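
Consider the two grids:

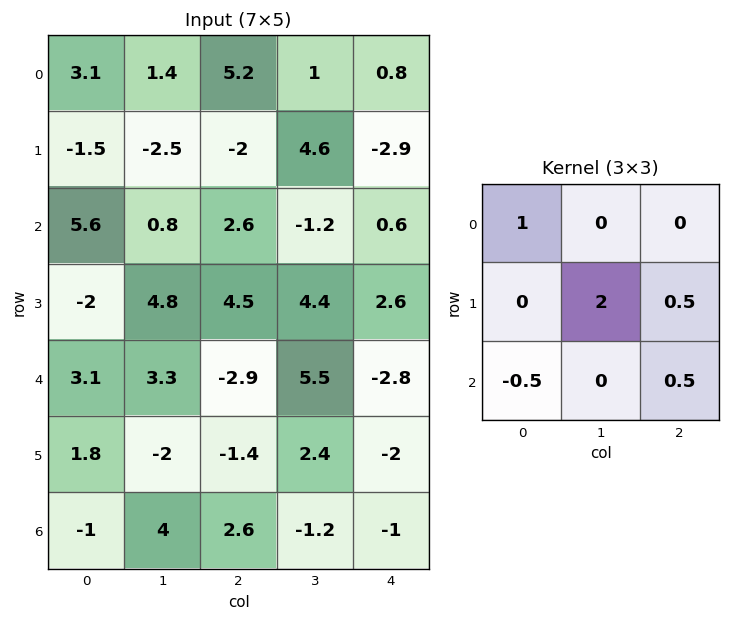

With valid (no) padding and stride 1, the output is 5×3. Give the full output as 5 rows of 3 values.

-4.4 -1.3 11.95
4.65 1.9 -5.05
14.45 13.1 12.75
1.55 3.95 13.8
0.2 -0.9 -0.9

Output[0,0]: The receptive field on the input at this output position is [3.1 1.4 5.2 / -1.5 -2.5 -2 / 5.6 0.8 2.6]. Elementwise product with the kernel and sum: 3.1·1 + -2.5·2 + -2·0.5 + 5.6·-0.5 + 2.6·0.5.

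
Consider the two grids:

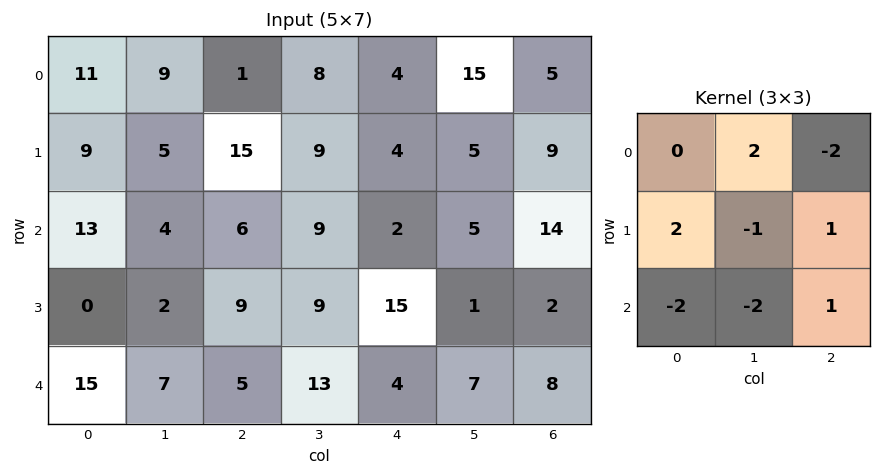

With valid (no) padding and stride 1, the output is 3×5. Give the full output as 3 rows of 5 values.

16 -21 5 -20 32
13 10 -6 -28 -25
-36 -13 6 -29 -1

Output[0,0]: The receptive field on the input at this output position is [11 9 1 / 9 5 15 / 13 4 6]. Elementwise product with the kernel and sum: 9·2 + 1·-2 + 9·2 + 5·-1 + 15·1 + 13·-2 + 4·-2 + 6·1.
Output[0,1]: The receptive field on the input at this output position is [9 1 8 / 5 15 9 / 4 6 9]. Elementwise product with the kernel and sum: 1·2 + 8·-2 + 5·2 + 15·-1 + 9·1 + 4·-2 + 6·-2 + 9·1.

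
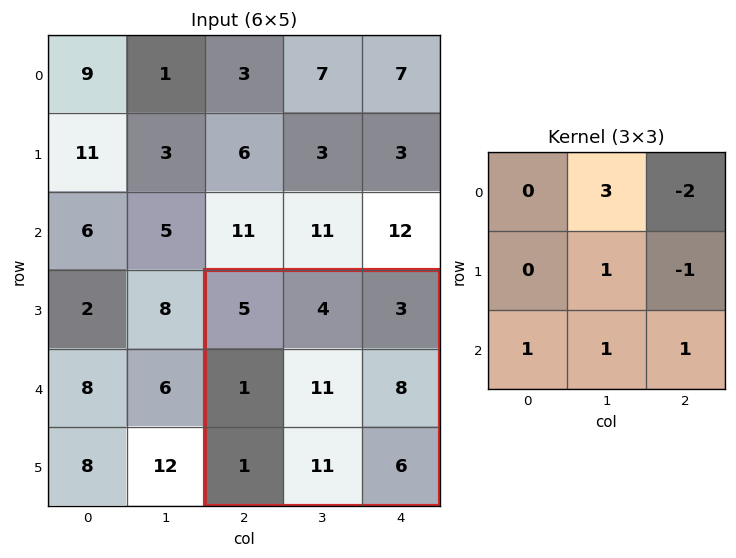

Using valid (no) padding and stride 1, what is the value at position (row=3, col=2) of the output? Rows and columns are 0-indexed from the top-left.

27

The receptive field on the input at this output position is [5 4 3 / 1 11 8 / 1 11 6]. Elementwise product with the kernel and sum: 4·3 + 3·-2 + 11·1 + 8·-1 + 1·1 + 11·1 + 6·1.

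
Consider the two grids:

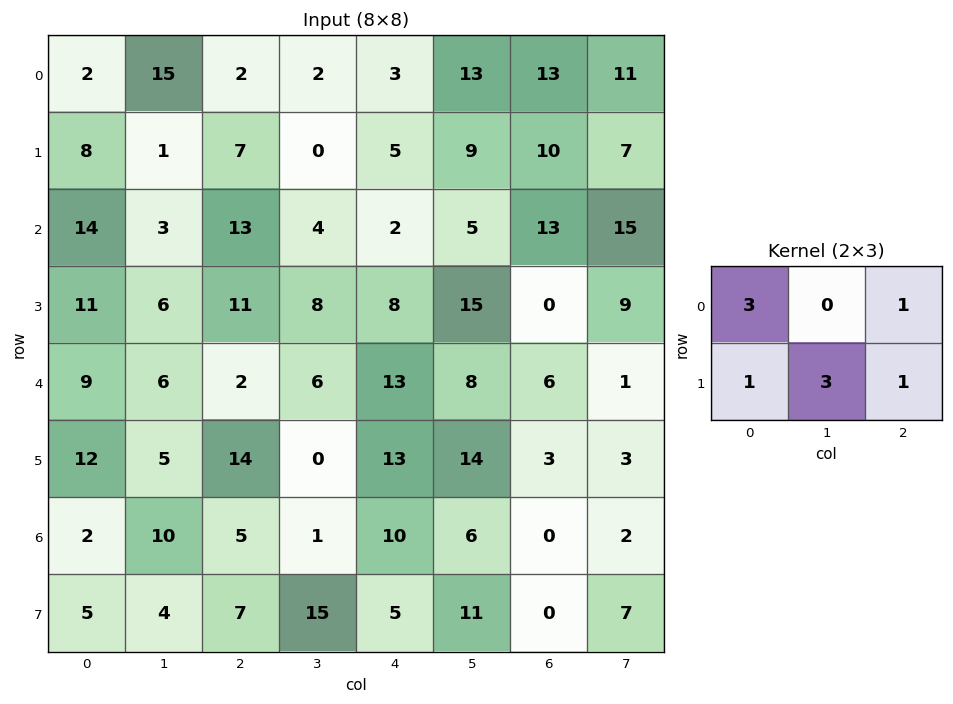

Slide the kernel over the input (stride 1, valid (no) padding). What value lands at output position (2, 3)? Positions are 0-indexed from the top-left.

The receptive field on the input at this output position is [4 2 5 / 8 8 15]. Elementwise product with the kernel and sum: 4·3 + 5·1 + 8·1 + 8·3 + 15·1.

64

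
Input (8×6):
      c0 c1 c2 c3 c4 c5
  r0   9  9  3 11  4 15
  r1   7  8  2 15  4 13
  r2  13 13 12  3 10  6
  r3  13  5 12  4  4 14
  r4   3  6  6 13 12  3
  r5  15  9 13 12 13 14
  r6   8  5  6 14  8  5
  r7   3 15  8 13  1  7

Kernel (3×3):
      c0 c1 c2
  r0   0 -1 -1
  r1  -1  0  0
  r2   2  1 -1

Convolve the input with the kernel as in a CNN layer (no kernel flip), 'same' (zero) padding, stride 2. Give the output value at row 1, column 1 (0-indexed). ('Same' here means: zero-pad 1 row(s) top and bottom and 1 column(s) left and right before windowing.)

-12

The receptive field on the zero-padded input at this output position is [8 2 15 / 13 12 3 / 5 12 4]. Elementwise product with the kernel and sum: 2·-1 + 15·-1 + 13·-1 + 5·2 + 12·1 + 4·-1.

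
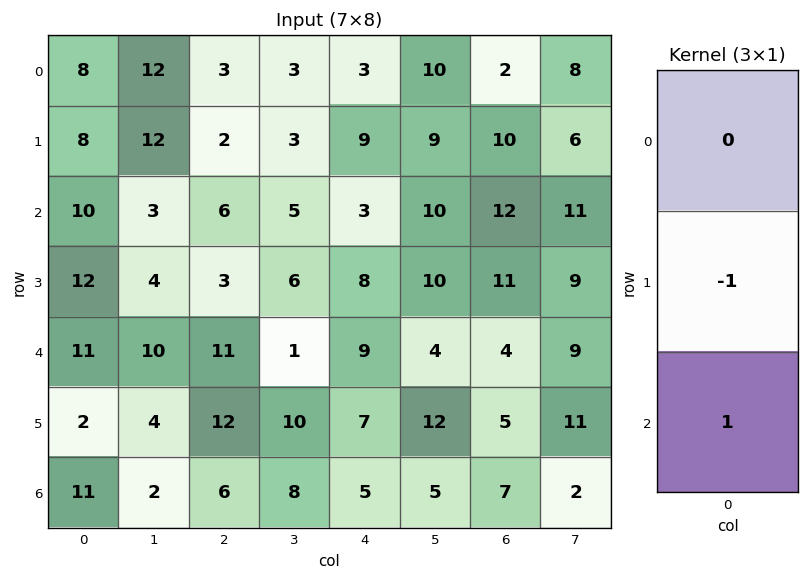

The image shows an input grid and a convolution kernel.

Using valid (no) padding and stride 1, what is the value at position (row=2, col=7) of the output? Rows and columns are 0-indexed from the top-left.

The receptive field on the input at this output position is [11 / 9 / 9]. Elementwise product with the kernel and sum: 9·-1 + 9·1.

0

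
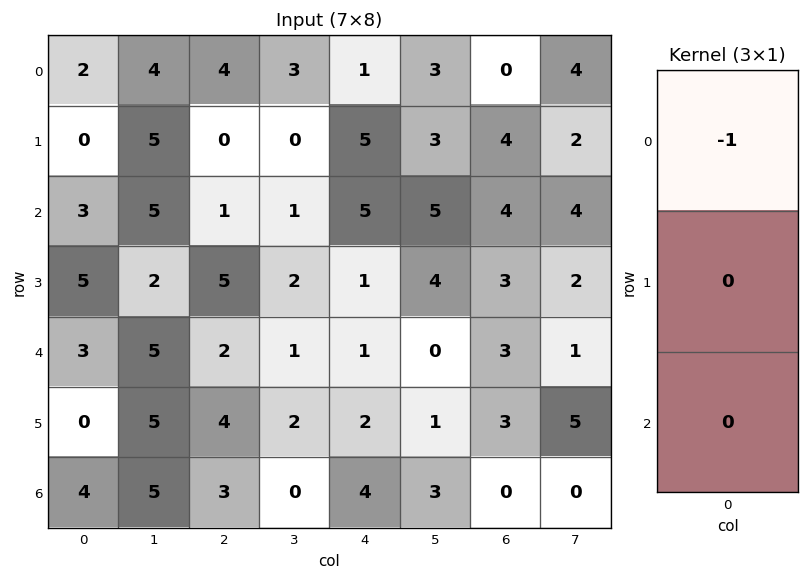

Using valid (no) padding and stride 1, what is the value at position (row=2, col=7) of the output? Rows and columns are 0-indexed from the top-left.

-4

The receptive field on the input at this output position is [4 / 2 / 1]. Elementwise product with the kernel and sum: 4·-1.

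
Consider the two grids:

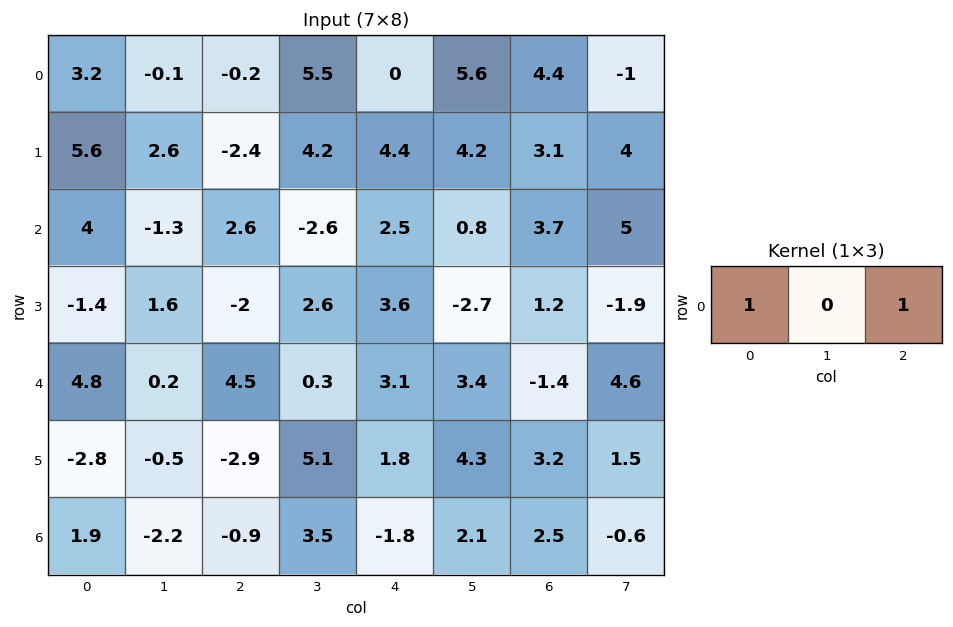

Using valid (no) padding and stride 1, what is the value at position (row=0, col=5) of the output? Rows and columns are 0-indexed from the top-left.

The receptive field on the input at this output position is [5.6 4.4 -1]. Elementwise product with the kernel and sum: 5.6·1 + -1·1.

4.6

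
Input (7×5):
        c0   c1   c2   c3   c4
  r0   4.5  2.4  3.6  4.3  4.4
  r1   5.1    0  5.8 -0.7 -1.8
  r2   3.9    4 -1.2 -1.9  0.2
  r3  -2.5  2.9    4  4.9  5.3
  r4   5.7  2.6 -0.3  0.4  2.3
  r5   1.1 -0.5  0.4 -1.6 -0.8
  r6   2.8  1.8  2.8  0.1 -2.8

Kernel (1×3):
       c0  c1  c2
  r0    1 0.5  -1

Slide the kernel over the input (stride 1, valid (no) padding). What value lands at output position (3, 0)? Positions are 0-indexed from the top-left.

-5.05

The receptive field on the input at this output position is [-2.5 2.9 4]. Elementwise product with the kernel and sum: -2.5·1 + 2.9·0.5 + 4·-1.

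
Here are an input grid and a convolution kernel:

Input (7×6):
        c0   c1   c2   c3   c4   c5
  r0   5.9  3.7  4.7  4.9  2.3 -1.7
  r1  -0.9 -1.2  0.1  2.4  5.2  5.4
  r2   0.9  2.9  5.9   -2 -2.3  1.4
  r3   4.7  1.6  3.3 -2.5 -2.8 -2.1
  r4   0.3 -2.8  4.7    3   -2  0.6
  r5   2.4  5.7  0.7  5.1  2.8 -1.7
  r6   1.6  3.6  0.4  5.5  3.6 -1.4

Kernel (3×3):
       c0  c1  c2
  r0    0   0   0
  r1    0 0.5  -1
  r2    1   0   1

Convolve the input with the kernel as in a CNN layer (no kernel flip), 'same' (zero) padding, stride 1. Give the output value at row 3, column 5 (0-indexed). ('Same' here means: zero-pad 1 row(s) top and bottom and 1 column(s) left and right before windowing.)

The receptive field on the zero-padded input at this output position is [-2.3 1.4 0 / -2.8 -2.1 0 / -2 0.6 0]. Elementwise product with the kernel and sum: -2.1·0.5 + 0·-1 + -2·1 + 0·1.

-3.05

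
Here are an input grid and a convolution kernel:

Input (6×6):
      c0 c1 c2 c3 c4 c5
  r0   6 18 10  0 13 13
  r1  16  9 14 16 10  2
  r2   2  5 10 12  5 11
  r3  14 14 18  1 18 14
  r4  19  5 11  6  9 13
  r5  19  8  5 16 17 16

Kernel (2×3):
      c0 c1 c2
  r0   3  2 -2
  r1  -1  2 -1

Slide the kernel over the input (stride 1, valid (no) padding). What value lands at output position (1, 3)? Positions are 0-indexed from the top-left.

51

The receptive field on the input at this output position is [16 10 2 / 12 5 11]. Elementwise product with the kernel and sum: 16·3 + 10·2 + 2·-2 + 12·-1 + 5·2 + 11·-1.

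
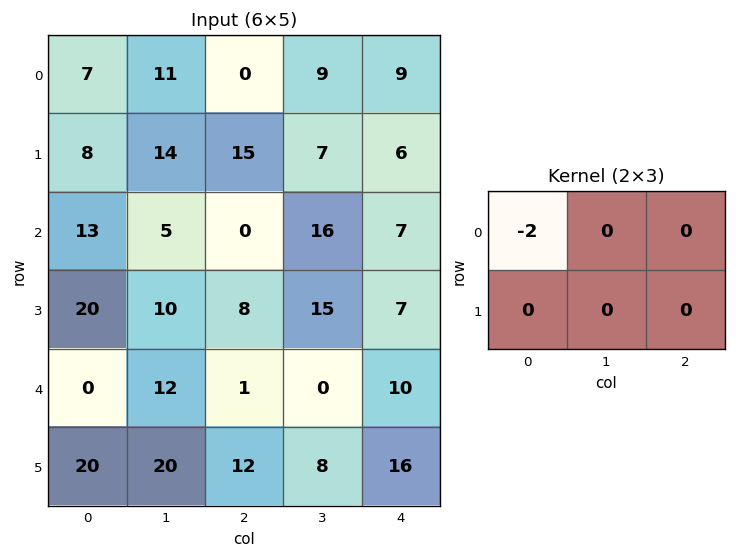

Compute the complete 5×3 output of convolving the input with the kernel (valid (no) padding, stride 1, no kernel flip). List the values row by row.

Output[0,0]: The receptive field on the input at this output position is [7 11 0 / 8 14 15]. Elementwise product with the kernel and sum: 7·-2.

-14 -22 0
-16 -28 -30
-26 -10 0
-40 -20 -16
0 -24 -2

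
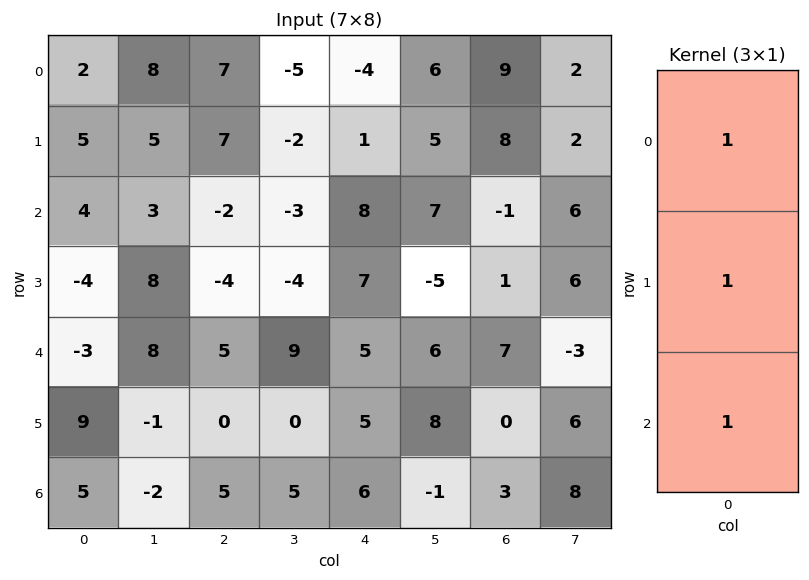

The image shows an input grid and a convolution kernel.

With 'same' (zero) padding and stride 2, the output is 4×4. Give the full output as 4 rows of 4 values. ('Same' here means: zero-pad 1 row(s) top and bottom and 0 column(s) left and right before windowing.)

Output[0,0]: The receptive field on the zero-padded input at this output position is [0 / 2 / 5]. Elementwise product with the kernel and sum: 0·1 + 2·1 + 5·1.

7 14 -3 17
5 1 16 8
2 1 17 8
14 5 11 3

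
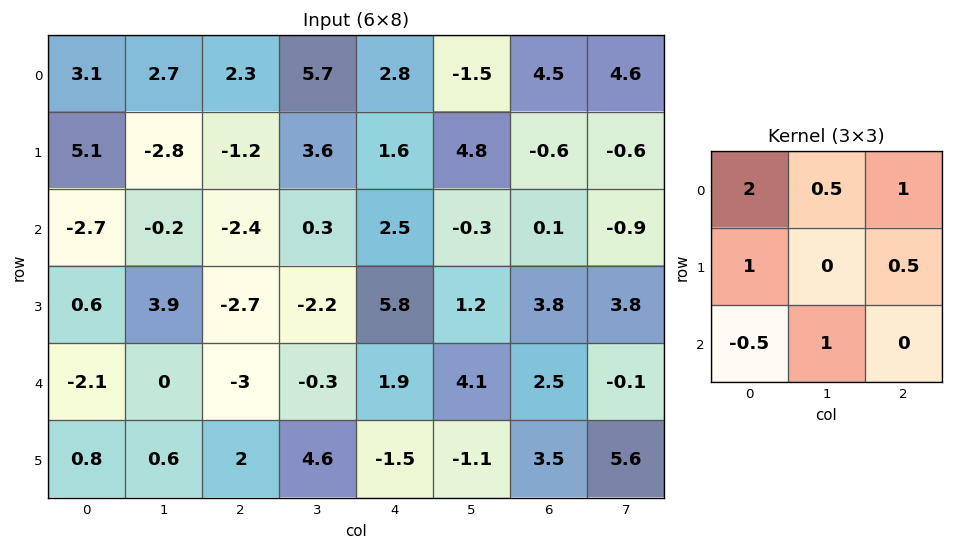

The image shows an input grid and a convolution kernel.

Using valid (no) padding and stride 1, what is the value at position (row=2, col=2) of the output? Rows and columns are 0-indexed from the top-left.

-0.75

The receptive field on the input at this output position is [-2.4 0.3 2.5 / -2.7 -2.2 5.8 / -3 -0.3 1.9]. Elementwise product with the kernel and sum: -2.4·2 + 0.3·0.5 + 2.5·1 + -2.7·1 + 5.8·0.5 + -3·-0.5 + -0.3·1.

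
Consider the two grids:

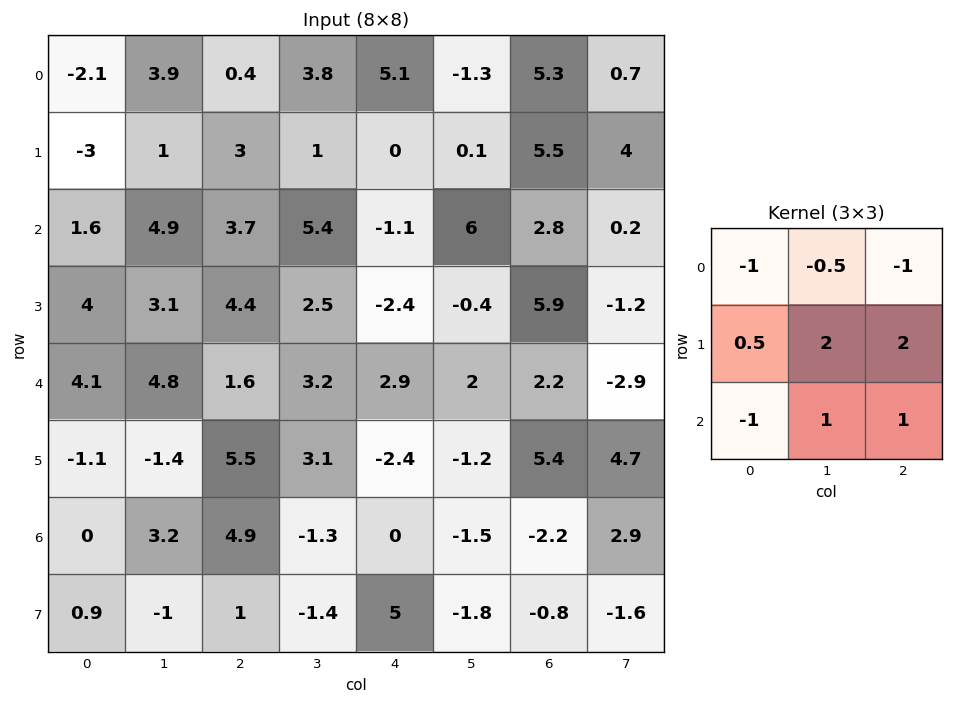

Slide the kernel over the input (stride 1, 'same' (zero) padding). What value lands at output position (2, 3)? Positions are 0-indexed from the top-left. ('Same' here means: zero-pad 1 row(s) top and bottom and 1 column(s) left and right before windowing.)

2.65

The receptive field on the zero-padded input at this output position is [3 1 0 / 3.7 5.4 -1.1 / 4.4 2.5 -2.4]. Elementwise product with the kernel and sum: 3·-1 + 1·-0.5 + 0·-1 + 3.7·0.5 + 5.4·2 + -1.1·2 + 4.4·-1 + 2.5·1 + -2.4·1.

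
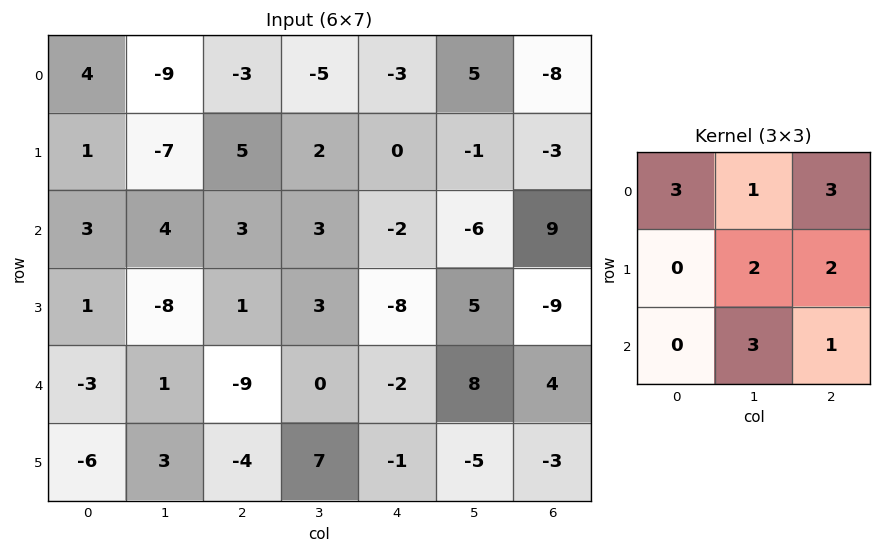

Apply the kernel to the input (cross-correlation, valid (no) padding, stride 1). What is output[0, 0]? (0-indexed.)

The receptive field on the input at this output position is [4 -9 -3 / 1 -7 5 / 3 4 3]. Elementwise product with the kernel and sum: 4·3 + -9·1 + -3·3 + -7·2 + 5·2 + 4·3 + 3·1.

5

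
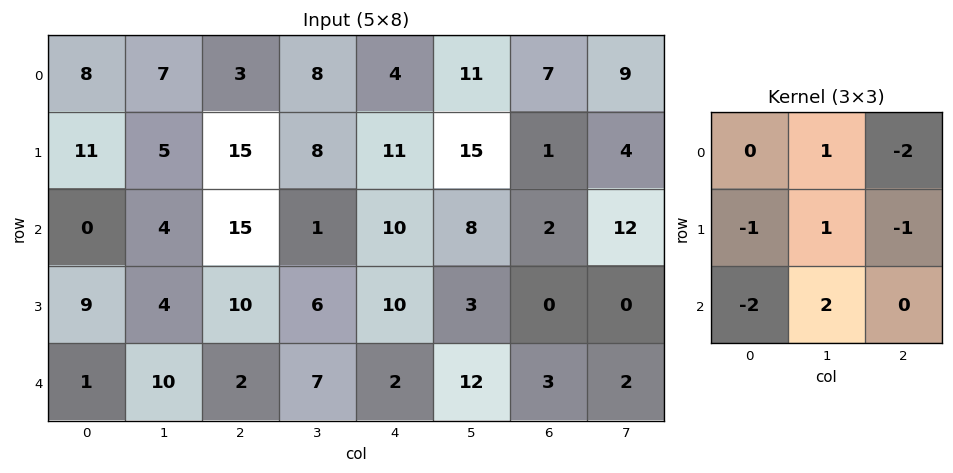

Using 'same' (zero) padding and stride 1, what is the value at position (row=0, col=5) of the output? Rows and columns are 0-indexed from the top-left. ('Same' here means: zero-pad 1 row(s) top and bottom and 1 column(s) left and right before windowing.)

8

The receptive field on the zero-padded input at this output position is [0 0 0 / 4 11 7 / 11 15 1]. Elementwise product with the kernel and sum: 0·1 + 0·-2 + 4·-1 + 11·1 + 7·-1 + 11·-2 + 15·2.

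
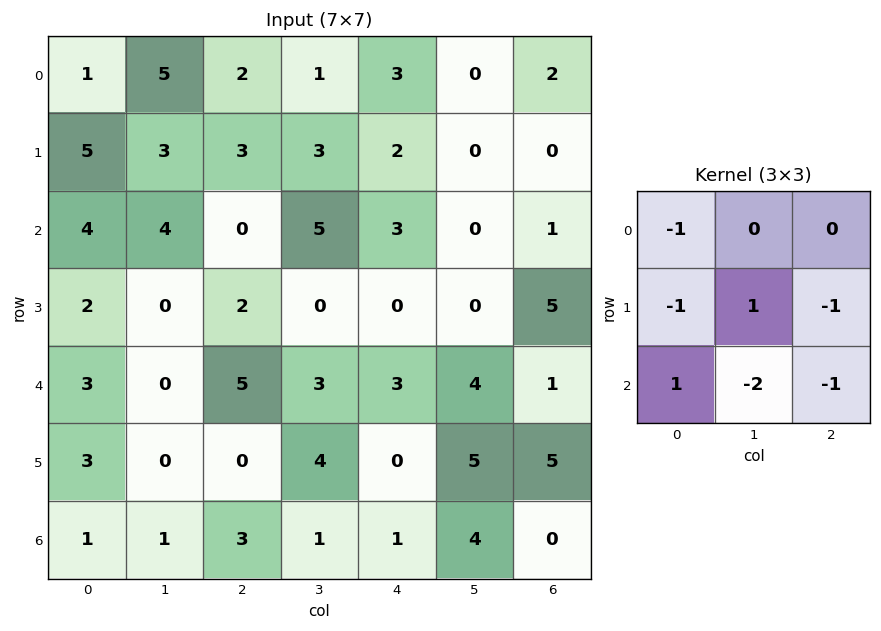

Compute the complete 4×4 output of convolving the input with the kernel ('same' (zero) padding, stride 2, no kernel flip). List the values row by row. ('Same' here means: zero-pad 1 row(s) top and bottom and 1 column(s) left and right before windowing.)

-17 -10 1 2
-4 -16 -5 -9
-3 -2 -5 -8
0 1 -8 -9

Output[0,0]: The receptive field on the zero-padded input at this output position is [0 0 0 / 0 1 5 / 0 5 3]. Elementwise product with the kernel and sum: 0·-1 + 0·-1 + 1·1 + 5·-1 + 0·1 + 5·-2 + 3·-1.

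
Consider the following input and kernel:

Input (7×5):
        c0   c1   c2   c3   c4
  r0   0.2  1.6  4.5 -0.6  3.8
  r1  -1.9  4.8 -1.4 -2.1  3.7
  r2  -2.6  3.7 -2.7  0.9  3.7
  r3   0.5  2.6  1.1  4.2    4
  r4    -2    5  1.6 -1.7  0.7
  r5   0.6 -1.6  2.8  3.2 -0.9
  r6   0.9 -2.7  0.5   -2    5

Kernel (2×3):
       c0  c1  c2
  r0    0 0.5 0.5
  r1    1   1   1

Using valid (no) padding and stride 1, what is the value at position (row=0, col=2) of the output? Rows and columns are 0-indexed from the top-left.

1.8

The receptive field on the input at this output position is [4.5 -0.6 3.8 / -1.4 -2.1 3.7]. Elementwise product with the kernel and sum: -0.6·0.5 + 3.8·0.5 + -1.4·1 + -2.1·1 + 3.7·1.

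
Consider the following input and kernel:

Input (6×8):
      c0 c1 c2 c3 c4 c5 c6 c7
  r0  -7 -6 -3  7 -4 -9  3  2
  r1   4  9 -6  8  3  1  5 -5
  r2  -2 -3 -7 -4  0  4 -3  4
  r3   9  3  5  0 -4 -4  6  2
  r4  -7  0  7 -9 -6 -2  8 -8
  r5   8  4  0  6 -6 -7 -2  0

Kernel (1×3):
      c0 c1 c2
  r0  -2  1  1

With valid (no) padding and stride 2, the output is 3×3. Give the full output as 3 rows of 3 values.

5 9 2
-6 10 1
21 -29 18

Output[0,0]: The receptive field on the input at this output position is [-7 -6 -3]. Elementwise product with the kernel and sum: -7·-2 + -6·1 + -3·1.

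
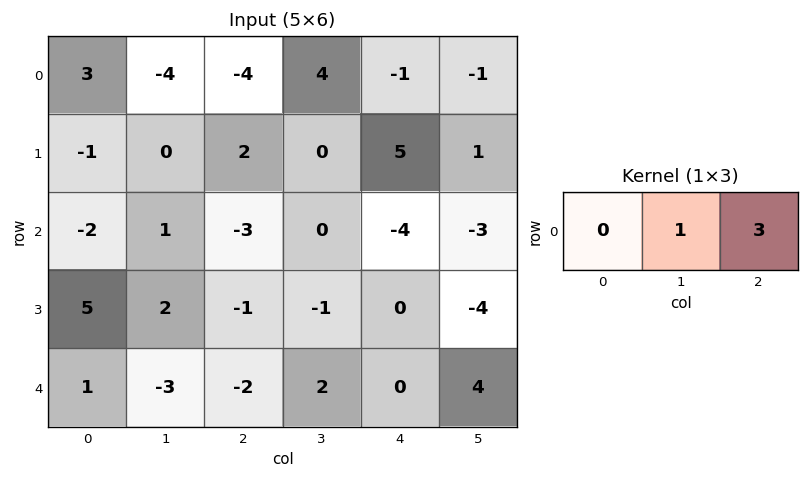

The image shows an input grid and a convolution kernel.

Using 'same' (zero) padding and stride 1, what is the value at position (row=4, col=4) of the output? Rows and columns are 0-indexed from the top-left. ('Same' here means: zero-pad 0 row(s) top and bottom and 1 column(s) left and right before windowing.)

The receptive field on the zero-padded input at this output position is [2 0 4]. Elementwise product with the kernel and sum: 0·1 + 4·3.

12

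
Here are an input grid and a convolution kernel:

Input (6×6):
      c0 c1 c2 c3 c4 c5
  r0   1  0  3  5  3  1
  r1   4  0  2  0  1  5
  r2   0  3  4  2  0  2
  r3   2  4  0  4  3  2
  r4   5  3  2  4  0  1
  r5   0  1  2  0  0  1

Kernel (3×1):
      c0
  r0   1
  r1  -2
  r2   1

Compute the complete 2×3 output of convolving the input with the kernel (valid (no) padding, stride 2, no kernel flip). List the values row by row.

Output[0,0]: The receptive field on the input at this output position is [1 / 4 / 0]. Elementwise product with the kernel and sum: 1·1 + 4·-2 + 0·1.

-7 3 1
1 6 -6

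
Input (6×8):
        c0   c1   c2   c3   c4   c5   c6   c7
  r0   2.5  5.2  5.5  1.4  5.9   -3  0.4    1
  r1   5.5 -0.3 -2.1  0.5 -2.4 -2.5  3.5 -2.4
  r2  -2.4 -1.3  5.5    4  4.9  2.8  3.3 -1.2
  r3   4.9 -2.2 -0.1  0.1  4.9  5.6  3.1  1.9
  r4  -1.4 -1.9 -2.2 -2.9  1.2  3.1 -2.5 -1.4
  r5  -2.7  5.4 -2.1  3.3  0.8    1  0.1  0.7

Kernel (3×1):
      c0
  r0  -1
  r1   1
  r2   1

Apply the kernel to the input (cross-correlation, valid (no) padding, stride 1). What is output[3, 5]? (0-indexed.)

The receptive field on the input at this output position is [5.6 / 3.1 / 1]. Elementwise product with the kernel and sum: 5.6·-1 + 3.1·1 + 1·1.

-1.5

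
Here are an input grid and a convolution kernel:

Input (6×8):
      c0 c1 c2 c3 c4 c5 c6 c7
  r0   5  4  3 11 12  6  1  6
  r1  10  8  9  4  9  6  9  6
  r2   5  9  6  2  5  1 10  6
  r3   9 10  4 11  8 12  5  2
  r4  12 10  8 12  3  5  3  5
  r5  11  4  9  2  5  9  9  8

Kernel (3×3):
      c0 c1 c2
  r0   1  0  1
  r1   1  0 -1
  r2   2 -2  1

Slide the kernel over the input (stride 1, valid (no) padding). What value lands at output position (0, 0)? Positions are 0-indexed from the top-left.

7

The receptive field on the input at this output position is [5 4 3 / 10 8 9 / 5 9 6]. Elementwise product with the kernel and sum: 5·1 + 3·1 + 10·1 + 9·-1 + 5·2 + 9·-2 + 6·1.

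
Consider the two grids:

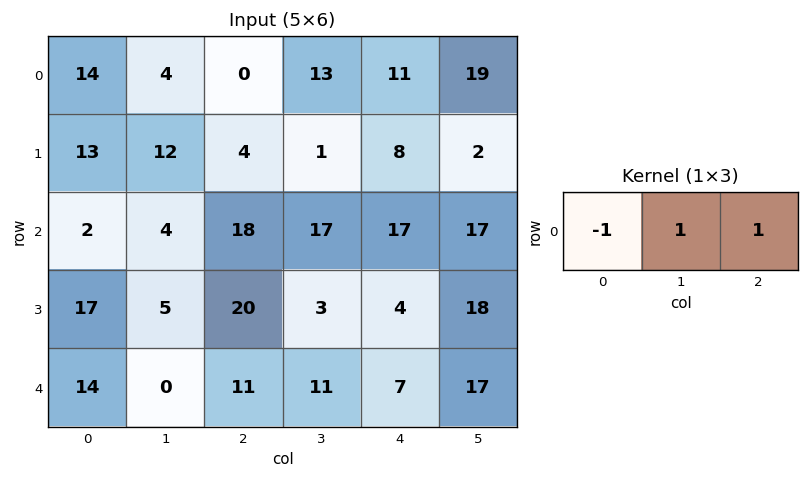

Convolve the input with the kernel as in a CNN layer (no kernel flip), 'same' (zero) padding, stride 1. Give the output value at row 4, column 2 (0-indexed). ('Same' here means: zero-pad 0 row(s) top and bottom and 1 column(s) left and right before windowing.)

The receptive field on the zero-padded input at this output position is [0 11 11]. Elementwise product with the kernel and sum: 0·-1 + 11·1 + 11·1.

22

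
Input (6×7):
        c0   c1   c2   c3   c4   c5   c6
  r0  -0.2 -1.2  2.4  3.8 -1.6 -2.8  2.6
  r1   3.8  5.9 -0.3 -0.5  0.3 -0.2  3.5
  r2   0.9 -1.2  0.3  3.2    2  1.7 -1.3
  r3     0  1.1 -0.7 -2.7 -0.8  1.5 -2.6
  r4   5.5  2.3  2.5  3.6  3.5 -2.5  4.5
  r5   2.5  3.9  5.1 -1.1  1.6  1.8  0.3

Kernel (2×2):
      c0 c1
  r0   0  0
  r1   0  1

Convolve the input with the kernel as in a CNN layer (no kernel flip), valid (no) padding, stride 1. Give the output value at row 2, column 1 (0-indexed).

The receptive field on the input at this output position is [-1.2 0.3 / 1.1 -0.7]. Elementwise product with the kernel and sum: -0.7·1.

-0.7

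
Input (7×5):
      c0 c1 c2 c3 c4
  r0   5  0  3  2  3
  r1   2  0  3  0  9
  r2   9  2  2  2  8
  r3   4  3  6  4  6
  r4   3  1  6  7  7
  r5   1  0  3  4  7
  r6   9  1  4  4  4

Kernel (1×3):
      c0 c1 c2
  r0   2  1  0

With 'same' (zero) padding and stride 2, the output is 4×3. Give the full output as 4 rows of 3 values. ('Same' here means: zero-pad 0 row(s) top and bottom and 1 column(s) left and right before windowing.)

5 3 7
9 6 12
3 8 21
9 6 12

Output[0,0]: The receptive field on the zero-padded input at this output position is [0 5 0]. Elementwise product with the kernel and sum: 0·2 + 5·1.
Output[0,1]: The receptive field on the zero-padded input at this output position is [0 3 2]. Elementwise product with the kernel and sum: 0·2 + 3·1.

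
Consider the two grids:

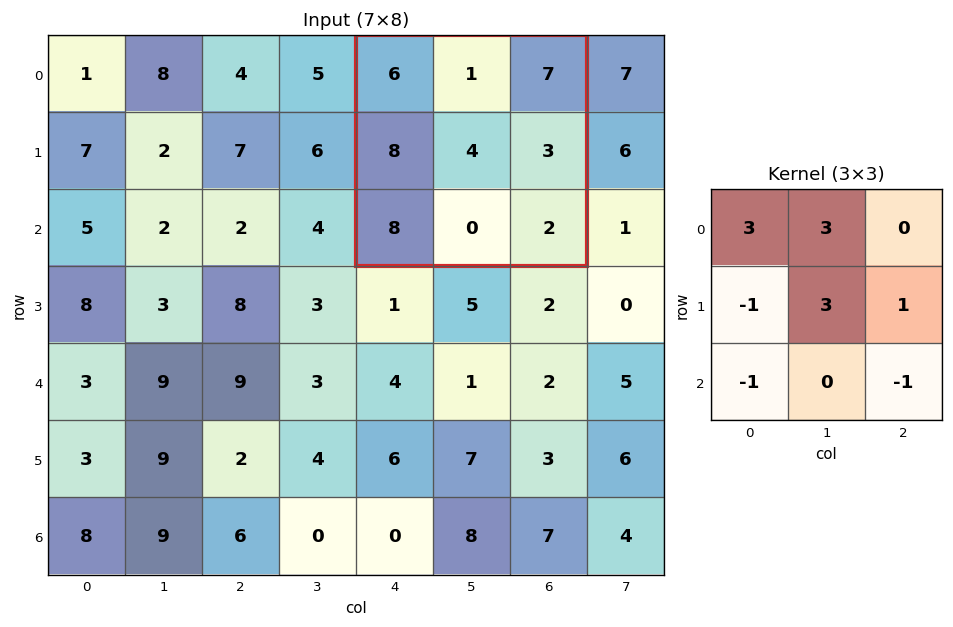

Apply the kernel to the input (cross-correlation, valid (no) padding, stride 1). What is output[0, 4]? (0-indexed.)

The receptive field on the input at this output position is [6 1 7 / 8 4 3 / 8 0 2]. Elementwise product with the kernel and sum: 6·3 + 1·3 + 8·-1 + 4·3 + 3·1 + 8·-1 + 2·-1.

18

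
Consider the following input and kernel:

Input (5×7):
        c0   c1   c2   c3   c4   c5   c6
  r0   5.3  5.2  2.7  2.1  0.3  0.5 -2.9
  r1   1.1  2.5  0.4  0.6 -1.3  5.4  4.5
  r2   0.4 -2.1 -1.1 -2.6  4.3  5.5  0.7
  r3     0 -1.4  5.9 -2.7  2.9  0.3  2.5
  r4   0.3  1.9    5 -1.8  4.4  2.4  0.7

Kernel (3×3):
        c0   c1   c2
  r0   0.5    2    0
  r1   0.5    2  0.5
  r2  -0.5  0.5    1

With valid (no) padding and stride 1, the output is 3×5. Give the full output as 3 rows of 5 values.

16.45 8.25 9.85 11 14.85
6.2 -1.55 -3.6 10.85 24.85
1.95 6.25 -5.75 17.4 16.15

Output[0,0]: The receptive field on the input at this output position is [5.3 5.2 2.7 / 1.1 2.5 0.4 / 0.4 -2.1 -1.1]. Elementwise product with the kernel and sum: 5.3·0.5 + 5.2·2 + 1.1·0.5 + 2.5·2 + 0.4·0.5 + 0.4·-0.5 + -2.1·0.5 + -1.1·1.
Output[0,1]: The receptive field on the input at this output position is [5.2 2.7 2.1 / 2.5 0.4 0.6 / -2.1 -1.1 -2.6]. Elementwise product with the kernel and sum: 5.2·0.5 + 2.7·2 + 2.5·0.5 + 0.4·2 + 0.6·0.5 + -2.1·-0.5 + -1.1·0.5 + -2.6·1.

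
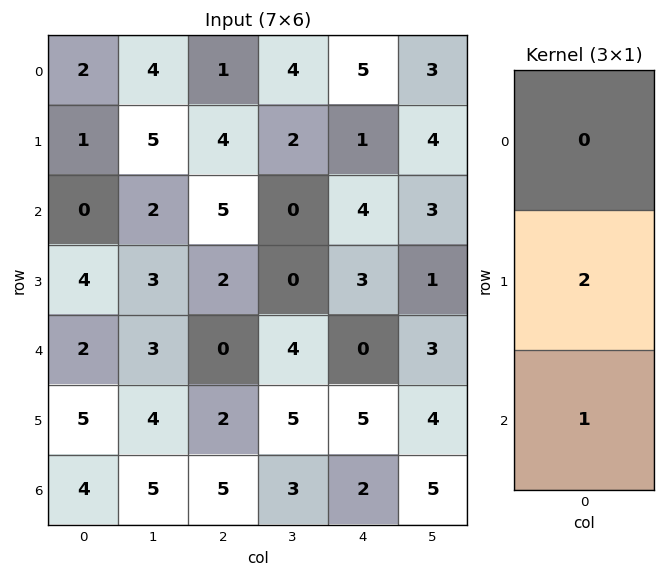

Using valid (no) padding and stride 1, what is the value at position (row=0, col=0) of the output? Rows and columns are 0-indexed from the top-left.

The receptive field on the input at this output position is [2 / 1 / 0]. Elementwise product with the kernel and sum: 1·2 + 0·1.

2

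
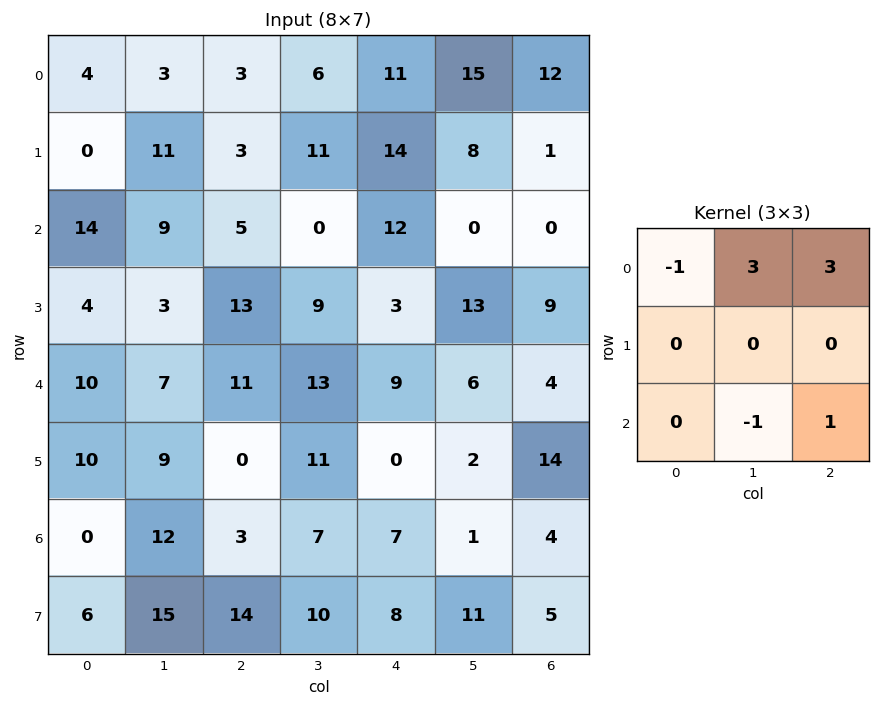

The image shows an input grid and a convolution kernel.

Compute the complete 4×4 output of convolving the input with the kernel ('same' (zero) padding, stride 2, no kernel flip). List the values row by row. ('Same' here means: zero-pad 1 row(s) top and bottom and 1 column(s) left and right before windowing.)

11 8 -6 -1
32 27 65 -14
20 74 41 0
66 20 -2 35

Output[0,0]: The receptive field on the zero-padded input at this output position is [0 0 0 / 0 4 3 / 0 0 11]. Elementwise product with the kernel and sum: 0·-1 + 0·3 + 0·3 + 0·-1 + 11·1.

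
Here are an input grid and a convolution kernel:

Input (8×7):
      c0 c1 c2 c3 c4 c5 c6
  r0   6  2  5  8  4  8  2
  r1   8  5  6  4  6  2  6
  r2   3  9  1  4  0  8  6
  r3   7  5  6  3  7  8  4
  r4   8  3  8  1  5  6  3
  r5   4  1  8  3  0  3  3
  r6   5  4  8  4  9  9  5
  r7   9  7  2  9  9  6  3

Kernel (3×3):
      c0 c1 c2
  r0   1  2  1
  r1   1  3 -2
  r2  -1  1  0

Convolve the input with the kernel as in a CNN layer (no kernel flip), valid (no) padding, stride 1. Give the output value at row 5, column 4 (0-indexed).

32

The receptive field on the input at this output position is [0 3 3 / 9 9 5 / 9 6 3]. Elementwise product with the kernel and sum: 0·1 + 3·2 + 3·1 + 9·1 + 9·3 + 5·-2 + 9·-1 + 6·1.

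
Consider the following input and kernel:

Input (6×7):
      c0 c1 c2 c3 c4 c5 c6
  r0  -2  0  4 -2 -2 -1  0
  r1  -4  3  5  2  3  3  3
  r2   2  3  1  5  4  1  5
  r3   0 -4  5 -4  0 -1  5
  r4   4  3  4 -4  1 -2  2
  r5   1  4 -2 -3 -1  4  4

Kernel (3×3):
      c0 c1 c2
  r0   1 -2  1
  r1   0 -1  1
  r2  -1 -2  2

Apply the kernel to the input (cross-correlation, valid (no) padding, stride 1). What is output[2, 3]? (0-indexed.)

-5

The receptive field on the input at this output position is [5 4 1 / -4 0 -1 / -4 1 -2]. Elementwise product with the kernel and sum: 5·1 + 4·-2 + 1·1 + 0·-1 + -1·1 + -4·-1 + 1·-2 + -2·2.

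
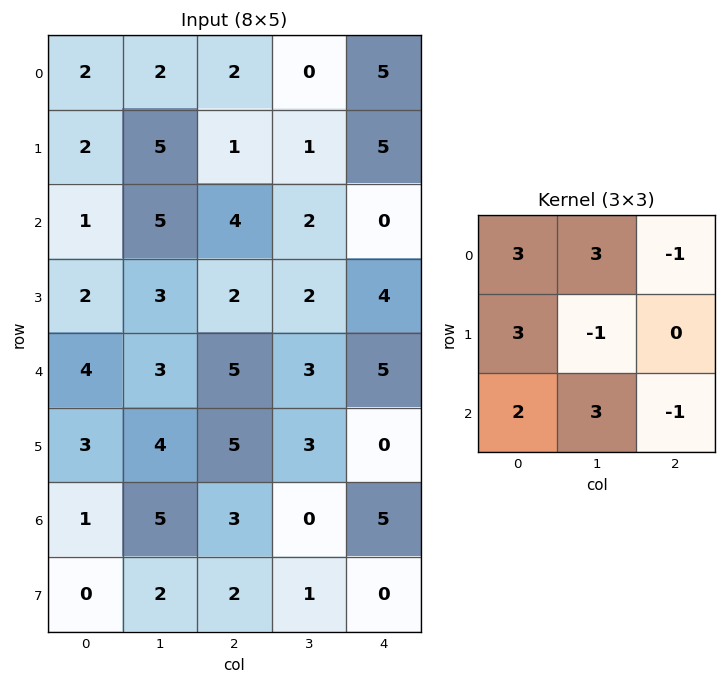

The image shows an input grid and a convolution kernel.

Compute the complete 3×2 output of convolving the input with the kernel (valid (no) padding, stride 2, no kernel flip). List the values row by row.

Output[0,0]: The receptive field on the input at this output position is [2 2 2 / 2 5 1 / 1 5 4]. Elementwise product with the kernel and sum: 2·3 + 2·3 + 2·-1 + 2·3 + 5·-1 + 1·2 + 5·3 + 4·-1.

24 17
29 36
35 32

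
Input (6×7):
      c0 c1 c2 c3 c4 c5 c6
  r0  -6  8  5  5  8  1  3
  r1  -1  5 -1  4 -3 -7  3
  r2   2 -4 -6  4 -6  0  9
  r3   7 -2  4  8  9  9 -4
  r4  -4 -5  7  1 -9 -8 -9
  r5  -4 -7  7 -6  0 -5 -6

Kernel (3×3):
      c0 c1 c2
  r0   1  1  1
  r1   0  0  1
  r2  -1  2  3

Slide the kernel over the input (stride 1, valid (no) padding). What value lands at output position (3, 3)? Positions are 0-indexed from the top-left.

The receptive field on the input at this output position is [8 9 9 / 1 -9 -8 / -6 0 -5]. Elementwise product with the kernel and sum: 8·1 + 9·1 + 9·1 + -8·1 + -6·-1 + 0·2 + -5·3.

9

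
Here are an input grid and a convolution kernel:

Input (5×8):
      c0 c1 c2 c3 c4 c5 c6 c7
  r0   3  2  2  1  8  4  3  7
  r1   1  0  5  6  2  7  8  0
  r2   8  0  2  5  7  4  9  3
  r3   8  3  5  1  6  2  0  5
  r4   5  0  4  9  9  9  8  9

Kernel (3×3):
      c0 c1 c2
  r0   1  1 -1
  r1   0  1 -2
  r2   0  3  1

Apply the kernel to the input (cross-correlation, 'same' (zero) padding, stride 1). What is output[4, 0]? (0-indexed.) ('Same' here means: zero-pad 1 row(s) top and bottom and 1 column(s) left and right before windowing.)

The receptive field on the zero-padded input at this output position is [0 8 3 / 0 5 0 / 0 0 0]. Elementwise product with the kernel and sum: 0·1 + 8·1 + 3·-1 + 5·1 + 0·-2 + 0·3 + 0·1.

10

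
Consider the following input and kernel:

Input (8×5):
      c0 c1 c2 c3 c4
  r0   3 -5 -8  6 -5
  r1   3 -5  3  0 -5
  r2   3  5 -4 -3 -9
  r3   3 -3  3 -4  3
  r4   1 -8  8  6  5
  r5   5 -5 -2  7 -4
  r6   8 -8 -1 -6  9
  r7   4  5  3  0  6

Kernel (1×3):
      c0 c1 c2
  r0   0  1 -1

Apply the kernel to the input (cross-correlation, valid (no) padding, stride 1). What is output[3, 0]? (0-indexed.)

The receptive field on the input at this output position is [3 -3 3]. Elementwise product with the kernel and sum: -3·1 + 3·-1.

-6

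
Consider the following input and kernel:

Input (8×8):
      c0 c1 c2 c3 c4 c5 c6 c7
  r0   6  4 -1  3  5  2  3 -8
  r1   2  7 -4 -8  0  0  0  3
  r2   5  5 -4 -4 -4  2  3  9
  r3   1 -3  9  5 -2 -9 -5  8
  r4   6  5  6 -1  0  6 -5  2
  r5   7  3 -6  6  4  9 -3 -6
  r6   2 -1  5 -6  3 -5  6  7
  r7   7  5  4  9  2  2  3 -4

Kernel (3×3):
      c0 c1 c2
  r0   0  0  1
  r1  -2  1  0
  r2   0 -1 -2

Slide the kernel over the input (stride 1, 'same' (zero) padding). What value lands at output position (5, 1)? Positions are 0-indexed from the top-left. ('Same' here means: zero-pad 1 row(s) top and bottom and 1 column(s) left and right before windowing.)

The receptive field on the zero-padded input at this output position is [6 5 6 / 7 3 -6 / 2 -1 5]. Elementwise product with the kernel and sum: 6·1 + 7·-2 + 3·1 + -1·-1 + 5·-2.

-14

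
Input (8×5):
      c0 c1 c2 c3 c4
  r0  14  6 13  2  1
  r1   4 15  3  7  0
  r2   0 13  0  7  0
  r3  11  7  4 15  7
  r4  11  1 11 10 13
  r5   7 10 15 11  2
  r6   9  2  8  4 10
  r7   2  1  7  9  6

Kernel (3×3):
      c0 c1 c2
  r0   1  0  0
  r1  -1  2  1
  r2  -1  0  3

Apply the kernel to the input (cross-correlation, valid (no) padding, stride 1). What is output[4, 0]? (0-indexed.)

The receptive field on the input at this output position is [11 1 11 / 7 10 15 / 9 2 8]. Elementwise product with the kernel and sum: 11·1 + 7·-1 + 10·2 + 15·1 + 9·-1 + 8·3.

54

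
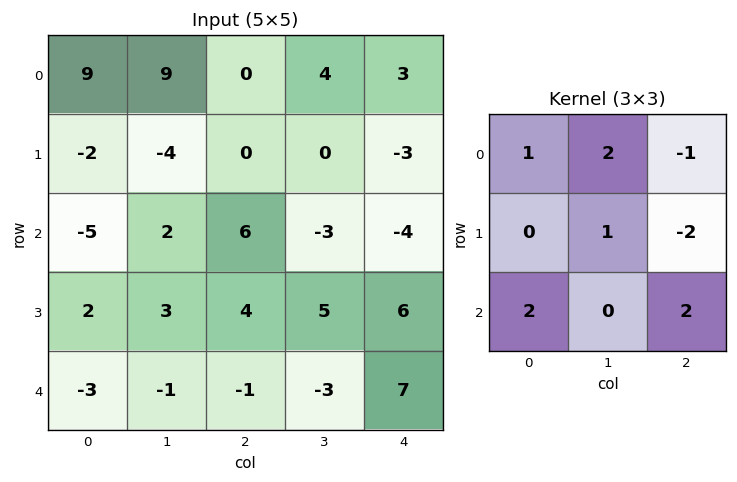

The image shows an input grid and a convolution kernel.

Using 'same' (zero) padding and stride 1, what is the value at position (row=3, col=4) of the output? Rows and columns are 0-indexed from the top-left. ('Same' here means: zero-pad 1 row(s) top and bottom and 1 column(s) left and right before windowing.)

-11

The receptive field on the zero-padded input at this output position is [-3 -4 0 / 5 6 0 / -3 7 0]. Elementwise product with the kernel and sum: -3·1 + -4·2 + 0·-1 + 6·1 + 0·-2 + -3·2 + 0·2.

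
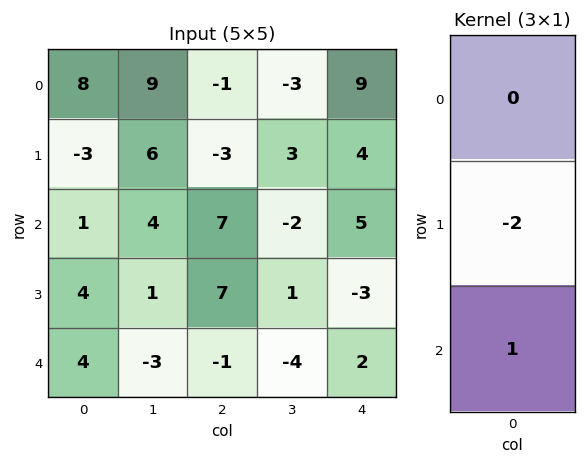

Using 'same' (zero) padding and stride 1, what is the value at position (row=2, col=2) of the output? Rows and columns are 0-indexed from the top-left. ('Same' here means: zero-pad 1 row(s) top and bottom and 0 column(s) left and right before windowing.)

-7

The receptive field on the zero-padded input at this output position is [-3 / 7 / 7]. Elementwise product with the kernel and sum: 7·-2 + 7·1.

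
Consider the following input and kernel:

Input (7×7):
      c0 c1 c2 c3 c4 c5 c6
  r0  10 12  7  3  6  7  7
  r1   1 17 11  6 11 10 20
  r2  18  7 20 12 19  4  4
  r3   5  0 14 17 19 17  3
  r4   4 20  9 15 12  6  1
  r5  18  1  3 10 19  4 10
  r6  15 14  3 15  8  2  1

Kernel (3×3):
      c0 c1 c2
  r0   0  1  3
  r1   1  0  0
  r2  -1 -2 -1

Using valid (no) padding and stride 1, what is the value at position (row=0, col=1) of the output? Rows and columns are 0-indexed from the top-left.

The receptive field on the input at this output position is [12 7 3 / 17 11 6 / 7 20 12]. Elementwise product with the kernel and sum: 7·1 + 3·3 + 17·1 + 7·-1 + 20·-2 + 12·-1.

-26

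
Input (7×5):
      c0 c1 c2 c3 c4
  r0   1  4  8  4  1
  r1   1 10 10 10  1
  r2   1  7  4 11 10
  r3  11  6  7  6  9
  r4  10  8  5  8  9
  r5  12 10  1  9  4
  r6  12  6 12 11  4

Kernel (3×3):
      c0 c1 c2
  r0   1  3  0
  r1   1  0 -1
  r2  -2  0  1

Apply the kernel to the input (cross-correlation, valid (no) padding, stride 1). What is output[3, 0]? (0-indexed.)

The receptive field on the input at this output position is [11 6 7 / 10 8 5 / 12 10 1]. Elementwise product with the kernel and sum: 11·1 + 6·3 + 10·1 + 5·-1 + 12·-2 + 1·1.

11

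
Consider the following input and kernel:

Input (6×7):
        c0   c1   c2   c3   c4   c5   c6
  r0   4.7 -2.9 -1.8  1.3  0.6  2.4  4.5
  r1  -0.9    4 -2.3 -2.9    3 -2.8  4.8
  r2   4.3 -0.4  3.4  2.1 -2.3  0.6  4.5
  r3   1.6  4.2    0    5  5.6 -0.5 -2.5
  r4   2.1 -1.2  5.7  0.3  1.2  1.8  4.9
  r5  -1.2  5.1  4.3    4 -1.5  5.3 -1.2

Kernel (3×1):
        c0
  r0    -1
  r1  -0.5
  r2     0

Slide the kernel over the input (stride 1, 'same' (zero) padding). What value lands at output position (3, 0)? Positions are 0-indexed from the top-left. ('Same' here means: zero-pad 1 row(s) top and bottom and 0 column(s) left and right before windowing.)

-5.1

The receptive field on the zero-padded input at this output position is [4.3 / 1.6 / 2.1]. Elementwise product with the kernel and sum: 4.3·-1 + 1.6·-0.5.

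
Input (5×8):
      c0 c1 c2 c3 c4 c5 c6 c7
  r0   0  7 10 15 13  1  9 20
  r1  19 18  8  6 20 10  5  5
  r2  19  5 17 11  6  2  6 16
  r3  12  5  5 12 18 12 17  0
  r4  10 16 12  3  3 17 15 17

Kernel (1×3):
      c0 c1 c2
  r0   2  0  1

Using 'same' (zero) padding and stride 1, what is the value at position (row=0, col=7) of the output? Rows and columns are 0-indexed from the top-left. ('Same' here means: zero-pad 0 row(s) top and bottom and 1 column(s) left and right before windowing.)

18

The receptive field on the zero-padded input at this output position is [9 20 0]. Elementwise product with the kernel and sum: 9·2 + 0·1.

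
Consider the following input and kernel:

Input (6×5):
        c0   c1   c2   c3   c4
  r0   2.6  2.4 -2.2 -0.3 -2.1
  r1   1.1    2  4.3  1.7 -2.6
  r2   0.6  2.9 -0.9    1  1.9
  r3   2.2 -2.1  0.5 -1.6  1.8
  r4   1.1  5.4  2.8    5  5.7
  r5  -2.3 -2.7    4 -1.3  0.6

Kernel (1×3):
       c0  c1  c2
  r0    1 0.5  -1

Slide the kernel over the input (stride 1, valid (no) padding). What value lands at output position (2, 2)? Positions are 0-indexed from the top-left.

The receptive field on the input at this output position is [-0.9 1 1.9]. Elementwise product with the kernel and sum: -0.9·1 + 1·0.5 + 1.9·-1.

-2.3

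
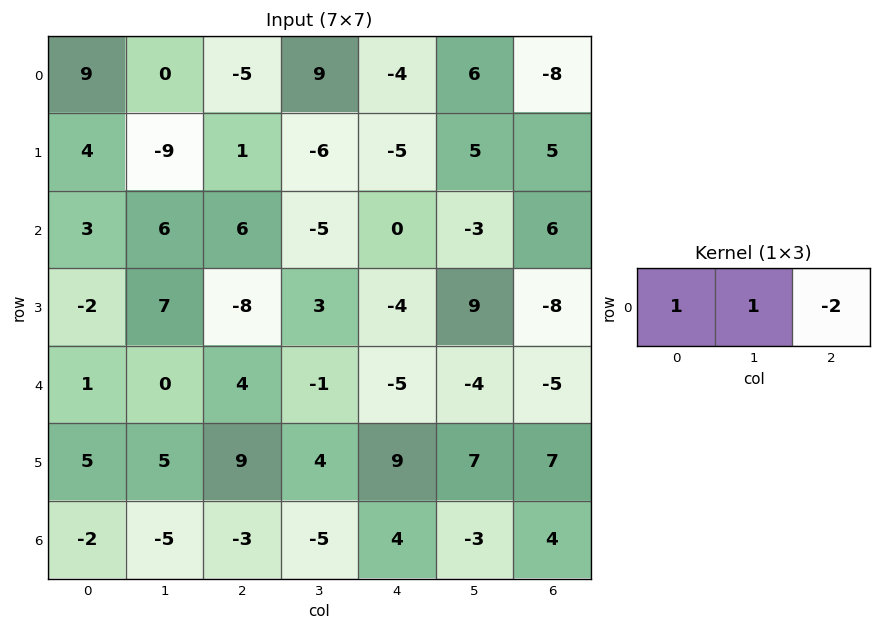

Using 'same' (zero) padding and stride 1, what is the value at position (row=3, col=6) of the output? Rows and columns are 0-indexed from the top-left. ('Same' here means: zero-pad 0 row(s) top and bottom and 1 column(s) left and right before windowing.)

The receptive field on the zero-padded input at this output position is [9 -8 0]. Elementwise product with the kernel and sum: 9·1 + -8·1 + 0·-2.

1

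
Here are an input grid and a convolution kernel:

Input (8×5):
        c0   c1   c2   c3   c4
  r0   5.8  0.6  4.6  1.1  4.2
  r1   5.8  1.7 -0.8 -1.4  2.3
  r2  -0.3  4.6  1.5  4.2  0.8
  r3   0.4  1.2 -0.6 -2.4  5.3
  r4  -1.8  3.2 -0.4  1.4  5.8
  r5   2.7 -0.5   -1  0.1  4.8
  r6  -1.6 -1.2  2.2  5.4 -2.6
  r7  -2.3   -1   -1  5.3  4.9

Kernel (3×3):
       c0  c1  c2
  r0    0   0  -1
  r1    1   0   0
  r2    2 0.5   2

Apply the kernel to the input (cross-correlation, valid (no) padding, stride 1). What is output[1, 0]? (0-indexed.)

The receptive field on the input at this output position is [5.8 1.7 -0.8 / -0.3 4.6 1.5 / 0.4 1.2 -0.6]. Elementwise product with the kernel and sum: -0.8·-1 + -0.3·1 + 0.4·2 + 1.2·0.5 + -0.6·2.

0.7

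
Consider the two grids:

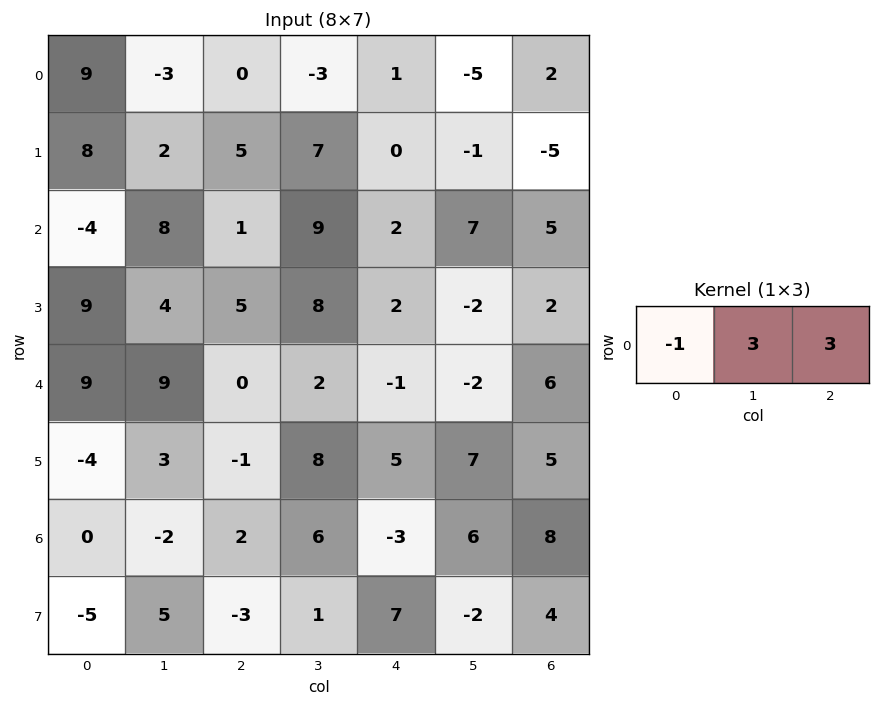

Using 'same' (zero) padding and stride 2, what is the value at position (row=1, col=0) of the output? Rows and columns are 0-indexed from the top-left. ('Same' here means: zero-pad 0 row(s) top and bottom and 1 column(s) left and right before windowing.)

12

The receptive field on the zero-padded input at this output position is [0 -4 8]. Elementwise product with the kernel and sum: 0·-1 + -4·3 + 8·3.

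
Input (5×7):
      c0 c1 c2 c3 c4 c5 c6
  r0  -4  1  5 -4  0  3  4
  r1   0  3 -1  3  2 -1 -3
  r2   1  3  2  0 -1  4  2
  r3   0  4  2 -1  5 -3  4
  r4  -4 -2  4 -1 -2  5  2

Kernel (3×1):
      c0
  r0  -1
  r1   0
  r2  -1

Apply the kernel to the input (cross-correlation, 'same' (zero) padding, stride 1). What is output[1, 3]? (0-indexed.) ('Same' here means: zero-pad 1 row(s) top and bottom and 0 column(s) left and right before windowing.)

4

The receptive field on the zero-padded input at this output position is [-4 / 3 / 0]. Elementwise product with the kernel and sum: -4·-1 + 0·-1.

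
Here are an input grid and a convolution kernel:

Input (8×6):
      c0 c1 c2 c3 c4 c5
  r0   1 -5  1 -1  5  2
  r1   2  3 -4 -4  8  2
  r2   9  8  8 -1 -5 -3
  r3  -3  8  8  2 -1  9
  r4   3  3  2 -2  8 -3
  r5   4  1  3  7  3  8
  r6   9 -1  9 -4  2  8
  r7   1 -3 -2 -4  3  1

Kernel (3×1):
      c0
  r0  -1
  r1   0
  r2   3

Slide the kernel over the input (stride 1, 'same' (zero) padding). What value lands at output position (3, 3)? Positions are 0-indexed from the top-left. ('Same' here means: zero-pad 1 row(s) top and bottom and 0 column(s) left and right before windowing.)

-5

The receptive field on the zero-padded input at this output position is [-1 / 2 / -2]. Elementwise product with the kernel and sum: -1·-1 + -2·3.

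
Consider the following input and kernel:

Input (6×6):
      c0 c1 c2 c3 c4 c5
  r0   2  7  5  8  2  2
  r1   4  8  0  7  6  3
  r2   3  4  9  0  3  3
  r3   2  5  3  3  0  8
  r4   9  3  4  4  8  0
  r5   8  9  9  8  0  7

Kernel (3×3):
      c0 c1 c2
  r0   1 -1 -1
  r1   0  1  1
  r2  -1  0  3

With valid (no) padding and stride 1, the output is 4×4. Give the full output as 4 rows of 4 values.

Output[0,0]: The receptive field on the input at this output position is [2 7 5 / 4 8 0 / 3 4 9]. Elementwise product with the kernel and sum: 2·1 + 7·-1 + 5·-1 + 8·1 + 0·1 + 3·-1 + 9·3.
Output[0,1]: The receptive field on the input at this output position is [7 5 8 / 8 0 7 / 4 9 0]. Elementwise product with the kernel and sum: 7·1 + 5·-1 + 8·-1 + 0·1 + 7·1 + 4·-1 + 0·3.

22 -3 8 22
16 14 -13 25
1 10 29 -2
20 22 3 16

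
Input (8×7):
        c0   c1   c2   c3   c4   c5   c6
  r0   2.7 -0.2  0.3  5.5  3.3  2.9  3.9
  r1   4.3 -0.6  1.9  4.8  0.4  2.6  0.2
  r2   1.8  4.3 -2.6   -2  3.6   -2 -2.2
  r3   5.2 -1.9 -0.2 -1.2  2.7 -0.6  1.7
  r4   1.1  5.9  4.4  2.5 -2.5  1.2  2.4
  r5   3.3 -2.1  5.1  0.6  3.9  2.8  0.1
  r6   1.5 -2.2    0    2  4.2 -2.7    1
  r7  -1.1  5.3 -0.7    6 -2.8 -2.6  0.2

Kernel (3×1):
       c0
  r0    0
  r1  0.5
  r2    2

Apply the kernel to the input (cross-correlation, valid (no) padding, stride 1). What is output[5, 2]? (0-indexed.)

The receptive field on the input at this output position is [5.1 / 0 / -0.7]. Elementwise product with the kernel and sum: 0·0.5 + -0.7·2.

-1.4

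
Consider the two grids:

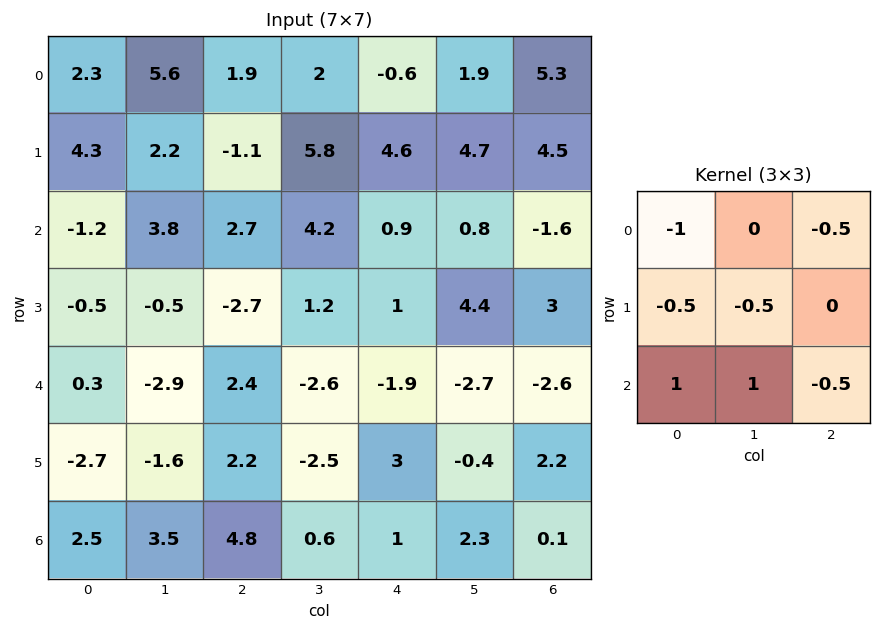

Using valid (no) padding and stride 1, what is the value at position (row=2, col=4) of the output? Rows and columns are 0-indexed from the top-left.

The receptive field on the input at this output position is [0.9 0.8 -1.6 / 1 4.4 3 / -1.9 -2.7 -2.6]. Elementwise product with the kernel and sum: 0.9·-1 + -1.6·-0.5 + 1·-0.5 + 4.4·-0.5 + -1.9·1 + -2.7·1 + -2.6·-0.5.

-6.1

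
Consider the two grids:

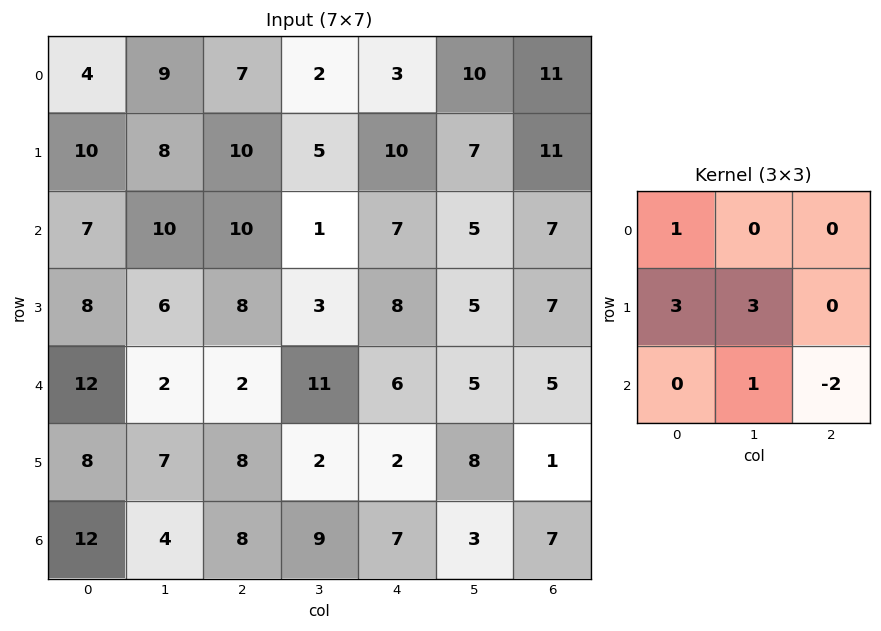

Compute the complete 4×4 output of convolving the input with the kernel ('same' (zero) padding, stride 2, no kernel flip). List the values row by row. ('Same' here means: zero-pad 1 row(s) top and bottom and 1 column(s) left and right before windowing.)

6 48 11 74
17 70 27 50
30 22 40 36
36 43 50 38

Output[0,0]: The receptive field on the zero-padded input at this output position is [0 0 0 / 0 4 9 / 0 10 8]. Elementwise product with the kernel and sum: 0·1 + 0·3 + 4·3 + 10·1 + 8·-2.
Output[0,1]: The receptive field on the zero-padded input at this output position is [0 0 0 / 9 7 2 / 8 10 5]. Elementwise product with the kernel and sum: 0·1 + 9·3 + 7·3 + 10·1 + 5·-2.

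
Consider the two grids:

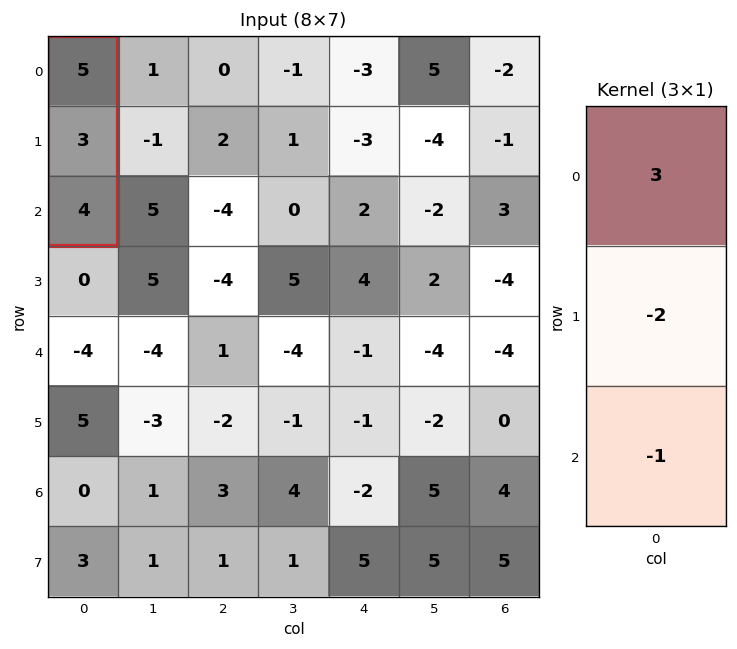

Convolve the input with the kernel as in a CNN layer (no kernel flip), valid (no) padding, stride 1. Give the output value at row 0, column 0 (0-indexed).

The receptive field on the input at this output position is [5 / 3 / 4]. Elementwise product with the kernel and sum: 5·3 + 3·-2 + 4·-1.

5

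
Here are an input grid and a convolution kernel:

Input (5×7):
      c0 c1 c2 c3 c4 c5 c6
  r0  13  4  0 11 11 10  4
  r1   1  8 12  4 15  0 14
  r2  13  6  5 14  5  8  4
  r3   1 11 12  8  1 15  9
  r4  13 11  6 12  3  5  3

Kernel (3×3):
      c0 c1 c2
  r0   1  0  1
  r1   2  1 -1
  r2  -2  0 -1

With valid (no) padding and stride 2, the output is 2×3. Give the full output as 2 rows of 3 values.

Output[0,0]: The receptive field on the input at this output position is [13 4 0 / 1 8 12 / 13 6 5]. Elementwise product with the kernel and sum: 13·1 + 0·1 + 1·2 + 8·1 + 12·-1 + 13·-2 + 5·-1.
Output[0,1]: The receptive field on the input at this output position is [0 11 11 / 12 4 15 / 5 14 5]. Elementwise product with the kernel and sum: 0·1 + 11·1 + 12·2 + 4·1 + 15·-1 + 5·-2 + 5·-1.

-20 9 17
-13 26 8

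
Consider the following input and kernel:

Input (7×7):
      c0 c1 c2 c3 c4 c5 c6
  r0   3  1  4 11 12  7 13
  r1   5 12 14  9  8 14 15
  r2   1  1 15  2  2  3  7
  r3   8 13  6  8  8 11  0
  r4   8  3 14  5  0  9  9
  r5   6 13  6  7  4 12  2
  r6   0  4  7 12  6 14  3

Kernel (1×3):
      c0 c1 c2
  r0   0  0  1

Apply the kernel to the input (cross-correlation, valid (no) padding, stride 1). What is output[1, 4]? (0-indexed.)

15

The receptive field on the input at this output position is [8 14 15]. Elementwise product with the kernel and sum: 15·1.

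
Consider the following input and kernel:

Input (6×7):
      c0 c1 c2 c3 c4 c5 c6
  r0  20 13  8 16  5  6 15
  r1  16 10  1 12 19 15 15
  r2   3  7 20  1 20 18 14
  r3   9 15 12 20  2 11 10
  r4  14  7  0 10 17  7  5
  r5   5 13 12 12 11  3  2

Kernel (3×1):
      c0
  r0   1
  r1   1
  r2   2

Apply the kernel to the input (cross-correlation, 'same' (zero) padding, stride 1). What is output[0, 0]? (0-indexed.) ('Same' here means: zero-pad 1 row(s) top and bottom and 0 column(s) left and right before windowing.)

52

The receptive field on the zero-padded input at this output position is [0 / 20 / 16]. Elementwise product with the kernel and sum: 0·1 + 20·1 + 16·2.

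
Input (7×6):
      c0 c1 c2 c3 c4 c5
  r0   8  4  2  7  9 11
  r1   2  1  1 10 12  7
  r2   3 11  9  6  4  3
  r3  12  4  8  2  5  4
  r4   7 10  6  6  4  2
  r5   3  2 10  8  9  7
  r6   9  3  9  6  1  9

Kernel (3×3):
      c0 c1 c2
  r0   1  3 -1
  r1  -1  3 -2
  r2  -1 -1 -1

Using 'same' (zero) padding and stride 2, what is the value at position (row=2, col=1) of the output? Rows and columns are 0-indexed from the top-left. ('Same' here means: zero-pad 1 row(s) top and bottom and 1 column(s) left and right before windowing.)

The receptive field on the zero-padded input at this output position is [4 8 2 / 10 6 6 / 2 10 8]. Elementwise product with the kernel and sum: 4·1 + 8·3 + 2·-1 + 10·-1 + 6·3 + 6·-2 + 2·-1 + 10·-1 + 8·-1.

2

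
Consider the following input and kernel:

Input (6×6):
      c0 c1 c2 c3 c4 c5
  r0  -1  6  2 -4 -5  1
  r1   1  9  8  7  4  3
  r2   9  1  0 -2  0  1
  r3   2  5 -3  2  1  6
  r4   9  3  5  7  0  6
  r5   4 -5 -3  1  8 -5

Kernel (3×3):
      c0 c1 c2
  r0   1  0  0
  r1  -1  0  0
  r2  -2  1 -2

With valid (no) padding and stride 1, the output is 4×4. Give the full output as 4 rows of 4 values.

-19 -1 -8 -9
-1 -9 14 -6
-18 -19 0 -30
-14 7 -17 11

Output[0,0]: The receptive field on the input at this output position is [-1 6 2 / 1 9 8 / 9 1 0]. Elementwise product with the kernel and sum: -1·1 + 1·-1 + 9·-2 + 1·1 + 0·-2.
Output[0,1]: The receptive field on the input at this output position is [6 2 -4 / 9 8 7 / 1 0 -2]. Elementwise product with the kernel and sum: 6·1 + 9·-1 + 1·-2 + 0·1 + -2·-2.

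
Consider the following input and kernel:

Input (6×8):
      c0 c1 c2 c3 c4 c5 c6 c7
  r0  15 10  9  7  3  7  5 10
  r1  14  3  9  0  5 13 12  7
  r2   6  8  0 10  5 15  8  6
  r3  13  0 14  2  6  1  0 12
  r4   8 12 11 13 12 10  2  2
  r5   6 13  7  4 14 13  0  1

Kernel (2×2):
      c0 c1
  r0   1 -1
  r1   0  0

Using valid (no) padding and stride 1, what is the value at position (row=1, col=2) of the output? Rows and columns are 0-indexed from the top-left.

9

The receptive field on the input at this output position is [9 0 / 0 10]. Elementwise product with the kernel and sum: 9·1 + 0·-1.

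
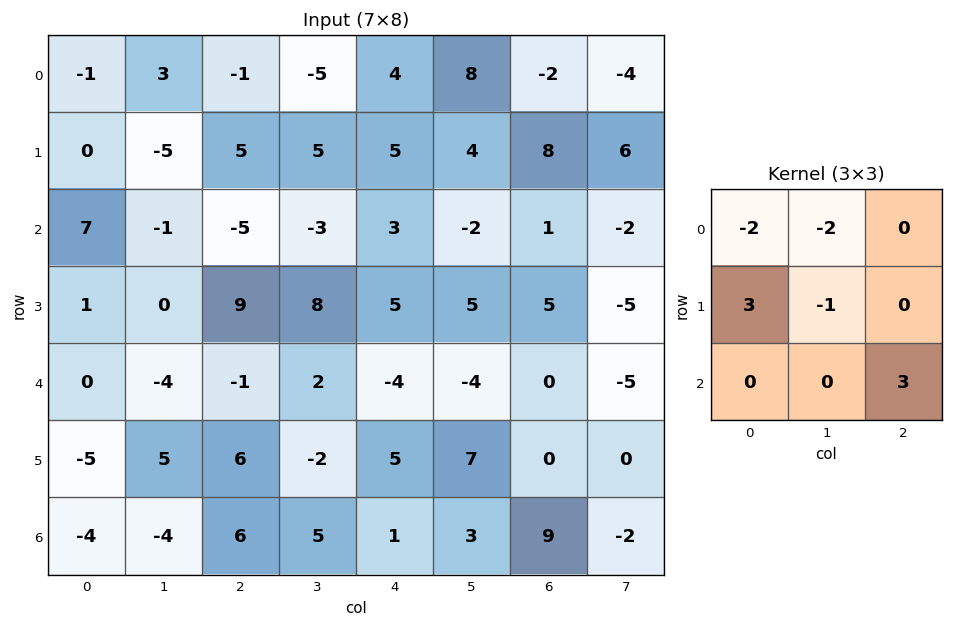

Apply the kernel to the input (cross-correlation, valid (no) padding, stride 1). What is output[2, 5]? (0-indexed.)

The receptive field on the input at this output position is [-2 1 -2 / 5 5 -5 / -4 0 -5]. Elementwise product with the kernel and sum: -2·-2 + 1·-2 + 5·3 + 5·-1 + -5·3.

-3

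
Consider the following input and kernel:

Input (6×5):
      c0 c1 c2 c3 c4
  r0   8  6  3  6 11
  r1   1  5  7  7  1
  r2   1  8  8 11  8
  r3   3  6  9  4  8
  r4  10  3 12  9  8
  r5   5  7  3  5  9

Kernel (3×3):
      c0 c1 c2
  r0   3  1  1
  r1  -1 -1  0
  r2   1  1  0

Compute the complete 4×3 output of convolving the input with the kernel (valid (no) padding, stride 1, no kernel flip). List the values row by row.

36 31 31
15 28 23
23 43 51
23 26 26

Output[0,0]: The receptive field on the input at this output position is [8 6 3 / 1 5 7 / 1 8 8]. Elementwise product with the kernel and sum: 8·3 + 6·1 + 3·1 + 1·-1 + 5·-1 + 1·1 + 8·1.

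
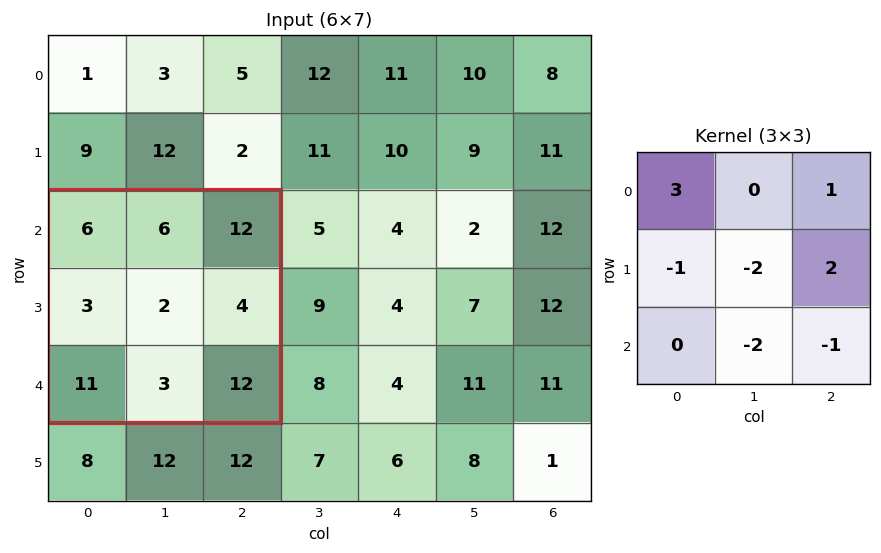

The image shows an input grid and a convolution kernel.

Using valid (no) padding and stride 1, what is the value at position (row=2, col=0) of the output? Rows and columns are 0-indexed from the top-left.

The receptive field on the input at this output position is [6 6 12 / 3 2 4 / 11 3 12]. Elementwise product with the kernel and sum: 6·3 + 12·1 + 3·-1 + 2·-2 + 4·2 + 3·-2 + 12·-1.

13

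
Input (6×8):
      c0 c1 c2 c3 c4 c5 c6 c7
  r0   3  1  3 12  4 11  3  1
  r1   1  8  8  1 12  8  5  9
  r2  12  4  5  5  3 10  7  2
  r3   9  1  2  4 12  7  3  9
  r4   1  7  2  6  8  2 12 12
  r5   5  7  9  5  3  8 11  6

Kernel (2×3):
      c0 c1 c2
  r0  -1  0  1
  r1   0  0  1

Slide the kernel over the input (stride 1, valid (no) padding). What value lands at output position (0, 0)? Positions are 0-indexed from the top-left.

The receptive field on the input at this output position is [3 1 3 / 1 8 8]. Elementwise product with the kernel and sum: 3·-1 + 3·1 + 8·1.

8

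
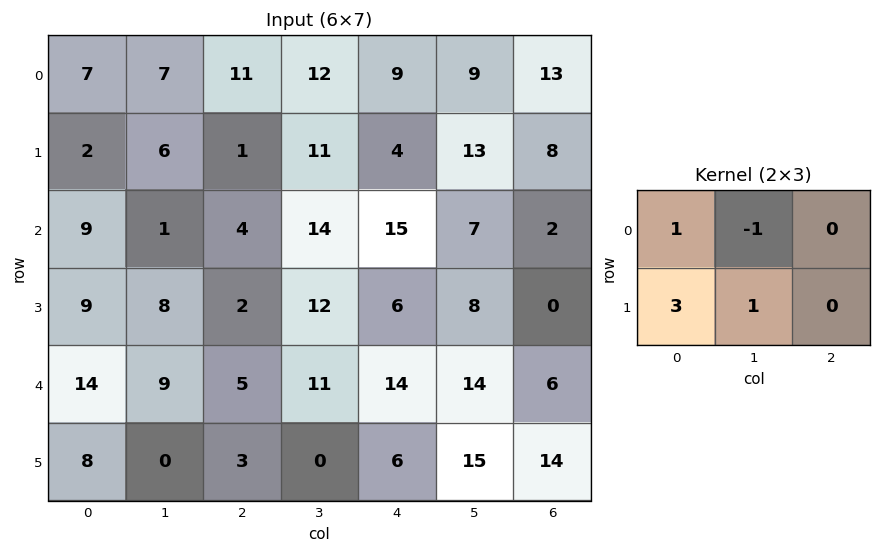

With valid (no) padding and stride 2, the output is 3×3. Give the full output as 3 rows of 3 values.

12 13 25
43 8 34
29 3 33

Output[0,0]: The receptive field on the input at this output position is [7 7 11 / 2 6 1]. Elementwise product with the kernel and sum: 7·1 + 7·-1 + 2·3 + 6·1.
Output[0,1]: The receptive field on the input at this output position is [11 12 9 / 1 11 4]. Elementwise product with the kernel and sum: 11·1 + 12·-1 + 1·3 + 11·1.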